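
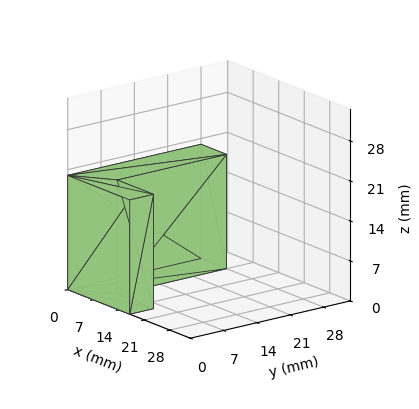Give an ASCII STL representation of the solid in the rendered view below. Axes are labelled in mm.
Reading the render: the shape is an L-shaped prism: outer 17 × 28 mm, arm thicknesses ≈ 5 mm (horizontal) and 7 mm (vertical), extruded 20 mm in z (dimensions read to the nearest mm from the axis ticks). For the STL, each face is triangulated and given an outward normal.

solid part
  facet normal 0.0000 0.0000 -1.0000
    outer loop
      vertex 17.0 5.0 0.0
      vertex 17.0 0.0 0.0
      vertex 0.0 0.0 0.0
    endloop
  endfacet
  facet normal 0.0000 0.0000 -1.0000
    outer loop
      vertex 7.0 5.0 0.0
      vertex 17.0 5.0 0.0
      vertex 0.0 0.0 0.0
    endloop
  endfacet
  facet normal 0.0000 0.0000 -1.0000
    outer loop
      vertex 7.0 28.0 0.0
      vertex 7.0 5.0 0.0
      vertex 0.0 0.0 0.0
    endloop
  endfacet
  facet normal 0.0000 0.0000 -1.0000
    outer loop
      vertex 0.0 28.0 0.0
      vertex 7.0 28.0 0.0
      vertex 0.0 0.0 0.0
    endloop
  endfacet
  facet normal 0.0000 0.0000 1.0000
    outer loop
      vertex 0.0 0.0 20.0
      vertex 17.0 0.0 20.0
      vertex 17.0 5.0 20.0
    endloop
  endfacet
  facet normal 0.0000 0.0000 1.0000
    outer loop
      vertex 0.0 0.0 20.0
      vertex 17.0 5.0 20.0
      vertex 7.0 5.0 20.0
    endloop
  endfacet
  facet normal 0.0000 0.0000 1.0000
    outer loop
      vertex 0.0 0.0 20.0
      vertex 7.0 5.0 20.0
      vertex 7.0 28.0 20.0
    endloop
  endfacet
  facet normal 0.0000 0.0000 1.0000
    outer loop
      vertex 0.0 0.0 20.0
      vertex 7.0 28.0 20.0
      vertex 0.0 28.0 20.0
    endloop
  endfacet
  facet normal 0.0000 -1.0000 0.0000
    outer loop
      vertex 0.0 0.0 0.0
      vertex 17.0 0.0 0.0
      vertex 17.0 0.0 20.0
    endloop
  endfacet
  facet normal 0.0000 -1.0000 0.0000
    outer loop
      vertex 0.0 0.0 0.0
      vertex 17.0 0.0 20.0
      vertex 0.0 0.0 20.0
    endloop
  endfacet
  facet normal 1.0000 0.0000 0.0000
    outer loop
      vertex 17.0 0.0 0.0
      vertex 17.0 5.0 0.0
      vertex 17.0 5.0 20.0
    endloop
  endfacet
  facet normal 1.0000 0.0000 0.0000
    outer loop
      vertex 17.0 0.0 0.0
      vertex 17.0 5.0 20.0
      vertex 17.0 0.0 20.0
    endloop
  endfacet
  facet normal 0.0000 1.0000 0.0000
    outer loop
      vertex 17.0 5.0 0.0
      vertex 7.0 5.0 0.0
      vertex 7.0 5.0 20.0
    endloop
  endfacet
  facet normal 0.0000 1.0000 0.0000
    outer loop
      vertex 17.0 5.0 0.0
      vertex 7.0 5.0 20.0
      vertex 17.0 5.0 20.0
    endloop
  endfacet
  facet normal 1.0000 0.0000 0.0000
    outer loop
      vertex 7.0 5.0 0.0
      vertex 7.0 28.0 0.0
      vertex 7.0 28.0 20.0
    endloop
  endfacet
  facet normal 1.0000 0.0000 0.0000
    outer loop
      vertex 7.0 5.0 0.0
      vertex 7.0 28.0 20.0
      vertex 7.0 5.0 20.0
    endloop
  endfacet
  facet normal 0.0000 1.0000 0.0000
    outer loop
      vertex 7.0 28.0 0.0
      vertex 0.0 28.0 0.0
      vertex 0.0 28.0 20.0
    endloop
  endfacet
  facet normal 0.0000 1.0000 0.0000
    outer loop
      vertex 7.0 28.0 0.0
      vertex 0.0 28.0 20.0
      vertex 7.0 28.0 20.0
    endloop
  endfacet
  facet normal -1.0000 0.0000 0.0000
    outer loop
      vertex 0.0 28.0 0.0
      vertex 0.0 0.0 0.0
      vertex 0.0 0.0 20.0
    endloop
  endfacet
  facet normal -1.0000 0.0000 0.0000
    outer loop
      vertex 0.0 28.0 0.0
      vertex 0.0 0.0 20.0
      vertex 0.0 28.0 20.0
    endloop
  endfacet
endsolid part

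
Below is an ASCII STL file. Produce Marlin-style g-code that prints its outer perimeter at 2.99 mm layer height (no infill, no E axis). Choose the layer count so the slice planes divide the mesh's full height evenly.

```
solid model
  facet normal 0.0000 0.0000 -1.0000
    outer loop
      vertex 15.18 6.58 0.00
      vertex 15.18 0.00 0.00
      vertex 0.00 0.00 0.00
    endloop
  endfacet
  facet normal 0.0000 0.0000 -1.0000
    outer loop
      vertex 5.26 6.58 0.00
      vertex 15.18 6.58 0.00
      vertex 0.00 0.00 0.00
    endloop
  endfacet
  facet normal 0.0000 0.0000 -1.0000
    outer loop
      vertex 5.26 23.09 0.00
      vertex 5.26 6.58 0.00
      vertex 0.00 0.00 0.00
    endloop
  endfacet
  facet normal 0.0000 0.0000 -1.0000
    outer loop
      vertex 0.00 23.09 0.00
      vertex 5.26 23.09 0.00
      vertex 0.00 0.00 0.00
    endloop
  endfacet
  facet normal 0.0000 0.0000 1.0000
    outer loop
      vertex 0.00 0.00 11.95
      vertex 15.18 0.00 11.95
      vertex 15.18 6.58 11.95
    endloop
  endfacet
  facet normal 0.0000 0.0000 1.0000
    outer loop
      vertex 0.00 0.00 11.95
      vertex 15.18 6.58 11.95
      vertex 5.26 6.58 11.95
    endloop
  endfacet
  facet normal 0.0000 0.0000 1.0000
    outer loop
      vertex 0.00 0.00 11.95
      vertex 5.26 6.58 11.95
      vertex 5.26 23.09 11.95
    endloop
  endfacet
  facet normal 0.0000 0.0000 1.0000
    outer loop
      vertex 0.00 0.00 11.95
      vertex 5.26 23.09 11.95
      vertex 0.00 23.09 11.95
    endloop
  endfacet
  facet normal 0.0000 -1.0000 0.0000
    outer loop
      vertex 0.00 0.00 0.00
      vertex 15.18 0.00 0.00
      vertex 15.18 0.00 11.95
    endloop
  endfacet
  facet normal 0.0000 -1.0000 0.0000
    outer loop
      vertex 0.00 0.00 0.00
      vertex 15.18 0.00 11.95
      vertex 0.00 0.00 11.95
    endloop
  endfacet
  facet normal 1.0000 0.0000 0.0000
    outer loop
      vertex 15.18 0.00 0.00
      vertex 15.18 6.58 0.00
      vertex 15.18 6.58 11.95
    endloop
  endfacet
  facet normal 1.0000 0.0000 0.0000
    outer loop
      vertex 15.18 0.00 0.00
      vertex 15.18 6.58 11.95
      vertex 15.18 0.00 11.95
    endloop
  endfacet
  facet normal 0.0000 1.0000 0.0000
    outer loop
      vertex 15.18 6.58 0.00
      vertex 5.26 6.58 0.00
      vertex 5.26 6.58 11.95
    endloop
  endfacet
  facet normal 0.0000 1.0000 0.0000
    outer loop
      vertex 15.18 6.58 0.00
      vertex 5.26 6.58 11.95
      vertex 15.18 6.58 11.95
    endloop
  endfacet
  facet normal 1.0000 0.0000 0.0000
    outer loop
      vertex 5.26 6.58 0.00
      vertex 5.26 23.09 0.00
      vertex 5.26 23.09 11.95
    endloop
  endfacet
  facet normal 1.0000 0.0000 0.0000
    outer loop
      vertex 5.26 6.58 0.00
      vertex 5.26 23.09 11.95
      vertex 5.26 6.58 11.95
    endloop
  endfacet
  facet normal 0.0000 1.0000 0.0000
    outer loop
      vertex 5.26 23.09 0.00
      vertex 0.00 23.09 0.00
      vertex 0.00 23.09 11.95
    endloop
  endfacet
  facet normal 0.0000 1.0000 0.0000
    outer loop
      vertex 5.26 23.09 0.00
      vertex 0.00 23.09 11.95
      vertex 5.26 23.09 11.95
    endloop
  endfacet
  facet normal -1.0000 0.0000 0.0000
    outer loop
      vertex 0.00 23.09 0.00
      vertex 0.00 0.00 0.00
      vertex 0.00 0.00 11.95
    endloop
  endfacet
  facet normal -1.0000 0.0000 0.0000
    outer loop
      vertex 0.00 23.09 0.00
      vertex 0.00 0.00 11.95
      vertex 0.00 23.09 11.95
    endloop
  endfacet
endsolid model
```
; perimeter-only toolpath
G21 ; units = mm
G90 ; absolute positioning
G28 ; home
; layer 1
G0 Z2.99
G0 X0.00 Y0.00
G1 X15.18 Y0.00
G1 X15.18 Y6.58
G1 X5.26 Y6.58
G1 X5.26 Y23.09
G1 X0.00 Y23.09
G1 X0.00 Y0.00
; layer 2
G0 Z5.97
G0 X0.00 Y0.00
G1 X15.18 Y0.00
G1 X15.18 Y6.58
G1 X5.26 Y6.58
G1 X5.26 Y23.09
G1 X0.00 Y23.09
G1 X0.00 Y0.00
; layer 3
G0 Z8.96
G0 X0.00 Y0.00
G1 X15.18 Y0.00
G1 X15.18 Y6.58
G1 X5.26 Y6.58
G1 X5.26 Y23.09
G1 X0.00 Y23.09
G1 X0.00 Y0.00
; layer 4
G0 Z11.95
G0 X0.00 Y0.00
G1 X15.18 Y0.00
G1 X15.18 Y6.58
G1 X5.26 Y6.58
G1 X5.26 Y23.09
G1 X0.00 Y23.09
G1 X0.00 Y0.00
M2 ; end

The solid is an L-shaped prism: outer 15.2 × 23.1 mm, arm thicknesses ≈ 6.58 mm (horizontal) and 5.26 mm (vertical), extruded 11.9 mm in z. Slicing at Δz = 2.99 mm — 4 equal slices spanning the solid's height, so layer i sits at z = i·h/4 — gives 4 non-empty perimeters. Each is a 6-segment closed polygon; G0 lifts to the layer z and rapids to the start vertex, then G1 traces the edges.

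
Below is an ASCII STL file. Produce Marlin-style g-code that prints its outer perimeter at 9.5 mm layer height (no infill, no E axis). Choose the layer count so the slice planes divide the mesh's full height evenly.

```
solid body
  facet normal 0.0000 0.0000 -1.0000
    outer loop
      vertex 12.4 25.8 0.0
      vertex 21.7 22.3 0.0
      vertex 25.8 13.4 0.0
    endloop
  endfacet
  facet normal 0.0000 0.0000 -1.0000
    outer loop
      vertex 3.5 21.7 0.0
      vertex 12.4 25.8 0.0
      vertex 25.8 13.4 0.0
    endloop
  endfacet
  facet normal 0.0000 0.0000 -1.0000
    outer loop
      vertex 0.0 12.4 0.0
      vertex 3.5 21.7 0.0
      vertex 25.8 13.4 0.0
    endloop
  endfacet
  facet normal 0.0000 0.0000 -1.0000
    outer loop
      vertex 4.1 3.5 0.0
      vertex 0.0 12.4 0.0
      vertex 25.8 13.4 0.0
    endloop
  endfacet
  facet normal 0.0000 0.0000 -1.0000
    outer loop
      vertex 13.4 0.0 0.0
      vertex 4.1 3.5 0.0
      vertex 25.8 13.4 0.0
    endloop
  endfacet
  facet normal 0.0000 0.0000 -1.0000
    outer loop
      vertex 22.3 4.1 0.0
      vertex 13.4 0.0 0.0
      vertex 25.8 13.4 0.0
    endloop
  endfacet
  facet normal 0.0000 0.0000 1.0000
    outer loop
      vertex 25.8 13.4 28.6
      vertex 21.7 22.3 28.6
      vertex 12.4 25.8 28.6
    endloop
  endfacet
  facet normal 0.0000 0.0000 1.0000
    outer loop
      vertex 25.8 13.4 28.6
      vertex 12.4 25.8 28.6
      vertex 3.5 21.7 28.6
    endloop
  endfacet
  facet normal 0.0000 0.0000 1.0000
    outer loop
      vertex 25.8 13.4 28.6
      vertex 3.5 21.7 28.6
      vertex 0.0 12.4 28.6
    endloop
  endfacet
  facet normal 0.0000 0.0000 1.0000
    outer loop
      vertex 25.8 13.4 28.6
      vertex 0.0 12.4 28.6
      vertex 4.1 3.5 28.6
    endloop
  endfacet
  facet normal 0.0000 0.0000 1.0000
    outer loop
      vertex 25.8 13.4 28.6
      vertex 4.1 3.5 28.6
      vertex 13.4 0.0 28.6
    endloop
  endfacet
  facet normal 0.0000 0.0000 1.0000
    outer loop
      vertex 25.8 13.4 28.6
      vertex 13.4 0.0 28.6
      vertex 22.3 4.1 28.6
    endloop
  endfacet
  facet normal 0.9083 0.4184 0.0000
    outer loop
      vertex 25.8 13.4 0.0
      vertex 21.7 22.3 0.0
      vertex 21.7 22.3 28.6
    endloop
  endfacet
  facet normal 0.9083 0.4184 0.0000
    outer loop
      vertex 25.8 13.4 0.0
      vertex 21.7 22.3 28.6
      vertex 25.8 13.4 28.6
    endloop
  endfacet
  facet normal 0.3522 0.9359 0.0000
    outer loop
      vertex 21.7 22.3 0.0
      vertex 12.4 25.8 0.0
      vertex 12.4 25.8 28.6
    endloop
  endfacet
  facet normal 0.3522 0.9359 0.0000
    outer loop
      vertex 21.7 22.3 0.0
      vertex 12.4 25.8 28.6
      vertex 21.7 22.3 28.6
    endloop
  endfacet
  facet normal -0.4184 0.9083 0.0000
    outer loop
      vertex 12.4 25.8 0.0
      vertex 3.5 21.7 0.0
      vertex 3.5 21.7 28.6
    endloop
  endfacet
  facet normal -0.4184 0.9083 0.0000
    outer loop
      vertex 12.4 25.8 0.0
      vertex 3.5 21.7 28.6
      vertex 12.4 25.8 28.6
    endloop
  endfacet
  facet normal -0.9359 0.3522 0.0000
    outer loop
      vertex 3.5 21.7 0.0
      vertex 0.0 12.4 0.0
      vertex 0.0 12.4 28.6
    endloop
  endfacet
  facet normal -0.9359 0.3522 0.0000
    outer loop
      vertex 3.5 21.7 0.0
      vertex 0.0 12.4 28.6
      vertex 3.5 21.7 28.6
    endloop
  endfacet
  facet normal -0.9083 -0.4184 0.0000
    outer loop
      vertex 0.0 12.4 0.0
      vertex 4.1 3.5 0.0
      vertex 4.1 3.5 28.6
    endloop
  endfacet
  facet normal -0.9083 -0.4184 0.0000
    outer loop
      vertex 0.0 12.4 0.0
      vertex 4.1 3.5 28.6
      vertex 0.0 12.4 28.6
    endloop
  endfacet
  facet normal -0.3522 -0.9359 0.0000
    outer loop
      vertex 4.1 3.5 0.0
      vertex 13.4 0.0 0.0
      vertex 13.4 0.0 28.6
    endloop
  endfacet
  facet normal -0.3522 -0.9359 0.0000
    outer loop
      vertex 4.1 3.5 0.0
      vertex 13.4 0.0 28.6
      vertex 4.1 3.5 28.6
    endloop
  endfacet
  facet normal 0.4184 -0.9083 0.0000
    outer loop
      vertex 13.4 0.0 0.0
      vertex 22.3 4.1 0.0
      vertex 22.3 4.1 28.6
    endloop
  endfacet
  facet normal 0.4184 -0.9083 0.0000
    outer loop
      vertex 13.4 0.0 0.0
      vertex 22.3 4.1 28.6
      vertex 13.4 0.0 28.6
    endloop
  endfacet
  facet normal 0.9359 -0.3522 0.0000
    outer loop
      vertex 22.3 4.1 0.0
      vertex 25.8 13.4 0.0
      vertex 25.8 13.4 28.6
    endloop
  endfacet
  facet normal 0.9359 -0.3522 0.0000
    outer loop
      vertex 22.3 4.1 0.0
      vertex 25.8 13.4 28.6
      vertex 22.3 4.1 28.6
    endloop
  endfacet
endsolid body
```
; perimeter-only toolpath
G21 ; units = mm
G90 ; absolute positioning
G28 ; home
; layer 1
G0 Z9.5
G0 X25.8 Y13.4
G1 X21.7 Y22.3
G1 X12.4 Y25.8
G1 X3.5 Y21.7
G1 X0.0 Y12.4
G1 X4.1 Y3.5
G1 X13.4 Y0.0
G1 X22.3 Y4.1
G1 X25.8 Y13.4
; layer 2
G0 Z19.1
G0 X25.8 Y13.4
G1 X21.7 Y22.3
G1 X12.4 Y25.8
G1 X3.5 Y21.7
G1 X0.0 Y12.4
G1 X4.1 Y3.5
G1 X13.4 Y0.0
G1 X22.3 Y4.1
G1 X25.8 Y13.4
; layer 3
G0 Z28.6
G0 X25.8 Y13.4
G1 X21.7 Y22.3
G1 X12.4 Y25.8
G1 X3.5 Y21.7
G1 X0.0 Y12.4
G1 X4.1 Y3.5
G1 X13.4 Y0.0
G1 X22.3 Y4.1
G1 X25.8 Y13.4
M2 ; end

The solid is a regular 8-sided prism (a cylinder approximated with 8 flat sides), circumscribed radius ≈ 12.9 mm, height ≈ 28.6 mm. Slicing at Δz = 9.5 mm — 3 equal slices spanning the solid's height, so layer i sits at z = i·h/3 — gives 3 non-empty perimeters. Each is a 8-segment closed polygon; G0 lifts to the layer z and rapids to the start vertex, then G1 traces the edges.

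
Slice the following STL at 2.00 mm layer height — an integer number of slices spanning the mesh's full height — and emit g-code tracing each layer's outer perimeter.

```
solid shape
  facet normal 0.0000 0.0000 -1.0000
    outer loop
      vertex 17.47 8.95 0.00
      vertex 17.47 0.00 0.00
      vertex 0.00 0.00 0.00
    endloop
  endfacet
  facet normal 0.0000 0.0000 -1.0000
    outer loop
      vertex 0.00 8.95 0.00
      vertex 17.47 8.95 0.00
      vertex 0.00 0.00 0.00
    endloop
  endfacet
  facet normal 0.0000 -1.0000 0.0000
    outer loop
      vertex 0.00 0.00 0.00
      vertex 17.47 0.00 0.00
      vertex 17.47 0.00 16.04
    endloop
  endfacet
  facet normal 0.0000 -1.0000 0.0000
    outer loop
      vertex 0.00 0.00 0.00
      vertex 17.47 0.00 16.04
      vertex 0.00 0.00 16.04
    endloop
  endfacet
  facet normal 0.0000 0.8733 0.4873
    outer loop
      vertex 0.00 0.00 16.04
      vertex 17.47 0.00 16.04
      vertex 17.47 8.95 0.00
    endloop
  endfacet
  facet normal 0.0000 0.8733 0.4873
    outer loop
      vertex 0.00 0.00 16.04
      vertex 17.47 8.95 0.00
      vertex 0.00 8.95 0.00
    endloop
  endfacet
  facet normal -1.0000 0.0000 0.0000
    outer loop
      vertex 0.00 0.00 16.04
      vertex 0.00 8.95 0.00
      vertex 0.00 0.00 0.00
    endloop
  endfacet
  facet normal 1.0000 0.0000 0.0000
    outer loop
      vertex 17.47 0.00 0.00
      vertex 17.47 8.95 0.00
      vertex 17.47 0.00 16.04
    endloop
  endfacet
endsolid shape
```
; perimeter-only toolpath
G21 ; units = mm
G90 ; absolute positioning
G28 ; home
; layer 1
G0 Z2.00
G0 X0.00 Y0.00
G1 X17.47 Y0.00
G1 X17.47 Y7.83
G1 X0.00 Y7.83
G1 X0.00 Y0.00
; layer 2
G0 Z4.01
G0 X0.00 Y0.00
G1 X17.47 Y0.00
G1 X17.47 Y6.71
G1 X0.00 Y6.71
G1 X0.00 Y0.00
; layer 3
G0 Z6.01
G0 X0.00 Y0.00
G1 X17.47 Y0.00
G1 X17.47 Y5.59
G1 X0.00 Y5.59
G1 X0.00 Y0.00
; layer 4
G0 Z8.02
G0 X0.00 Y0.00
G1 X17.47 Y0.00
G1 X17.47 Y4.47
G1 X0.00 Y4.47
G1 X0.00 Y0.00
; layer 5
G0 Z10.02
G0 X0.00 Y0.00
G1 X17.47 Y0.00
G1 X17.47 Y3.36
G1 X0.00 Y3.36
G1 X0.00 Y0.00
; layer 6
G0 Z12.03
G0 X0.00 Y0.00
G1 X17.47 Y0.00
G1 X17.47 Y2.24
G1 X0.00 Y2.24
G1 X0.00 Y0.00
; layer 7
G0 Z14.04
G0 X0.00 Y0.00
G1 X17.47 Y0.00
G1 X17.47 Y1.12
G1 X0.00 Y1.12
G1 X0.00 Y0.00
M2 ; end

The solid is a wedge (ramp): 17.5 × 8.95 mm base, rising to 16 mm along the y=0 edge and sloping linearly to z=0 at y=8.95. Slicing at Δz = 2.00 mm — 8 equal slices spanning the solid's height, so layer i sits at z = i·h/8 — gives 7 non-empty perimeters. Each is a 4-segment closed polygon; G0 lifts to the layer z and rapids to the start vertex, then G1 traces the edges. The cross-section shrinks linearly with z (the slice at the apex is degenerate and omitted).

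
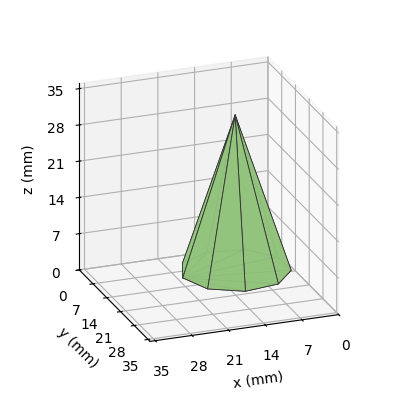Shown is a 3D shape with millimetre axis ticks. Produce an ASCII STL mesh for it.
Reading the render: the shape is a regular 9-sided pyramid, base circumscribed radius ≈ 10 mm, apex at z ≈ 30 mm (dimensions read to the nearest mm from the axis ticks). For the STL, each face is triangulated and given an outward normal.

solid part
  facet normal 0.0000 0.0000 -1.0000
    outer loop
      vertex 11.736 19.848 0.000
      vertex 17.660 16.428 0.000
      vertex 20.000 10.000 0.000
    endloop
  endfacet
  facet normal 0.0000 0.0000 -1.0000
    outer loop
      vertex 5.000 18.660 0.000
      vertex 11.736 19.848 0.000
      vertex 20.000 10.000 0.000
    endloop
  endfacet
  facet normal 0.0000 0.0000 -1.0000
    outer loop
      vertex 0.603 13.420 0.000
      vertex 5.000 18.660 0.000
      vertex 20.000 10.000 0.000
    endloop
  endfacet
  facet normal 0.0000 0.0000 -1.0000
    outer loop
      vertex 0.603 6.580 0.000
      vertex 0.603 13.420 0.000
      vertex 20.000 10.000 0.000
    endloop
  endfacet
  facet normal 0.0000 0.0000 -1.0000
    outer loop
      vertex 5.000 1.340 0.000
      vertex 0.603 6.580 0.000
      vertex 20.000 10.000 0.000
    endloop
  endfacet
  facet normal 0.0000 0.0000 -1.0000
    outer loop
      vertex 11.736 0.152 0.000
      vertex 5.000 1.340 0.000
      vertex 20.000 10.000 0.000
    endloop
  endfacet
  facet normal 0.0000 0.0000 -1.0000
    outer loop
      vertex 17.660 3.572 0.000
      vertex 11.736 0.152 0.000
      vertex 20.000 10.000 0.000
    endloop
  endfacet
  facet normal 0.8967 0.3264 0.2989
    outer loop
      vertex 20.000 10.000 0.000
      vertex 17.660 16.428 0.000
      vertex 10.000 10.000 30.000
    endloop
  endfacet
  facet normal 0.4771 0.8264 0.2989
    outer loop
      vertex 17.660 16.428 0.000
      vertex 11.736 19.848 0.000
      vertex 10.000 10.000 30.000
    endloop
  endfacet
  facet normal -0.1657 0.9398 0.2989
    outer loop
      vertex 11.736 19.848 0.000
      vertex 5.000 18.660 0.000
      vertex 10.000 10.000 30.000
    endloop
  endfacet
  facet normal -0.7310 0.6134 0.2989
    outer loop
      vertex 5.000 18.660 0.000
      vertex 0.603 13.420 0.000
      vertex 10.000 10.000 30.000
    endloop
  endfacet
  facet normal -0.9543 0.0000 0.2989
    outer loop
      vertex 0.603 13.420 0.000
      vertex 0.603 6.580 0.000
      vertex 10.000 10.000 30.000
    endloop
  endfacet
  facet normal -0.7310 -0.6134 0.2989
    outer loop
      vertex 0.603 6.580 0.000
      vertex 5.000 1.340 0.000
      vertex 10.000 10.000 30.000
    endloop
  endfacet
  facet normal -0.1657 -0.9398 0.2989
    outer loop
      vertex 5.000 1.340 0.000
      vertex 11.736 0.152 0.000
      vertex 10.000 10.000 30.000
    endloop
  endfacet
  facet normal 0.4771 -0.8264 0.2989
    outer loop
      vertex 11.736 0.152 0.000
      vertex 17.660 3.572 0.000
      vertex 10.000 10.000 30.000
    endloop
  endfacet
  facet normal 0.8967 -0.3264 0.2989
    outer loop
      vertex 17.660 3.572 0.000
      vertex 20.000 10.000 0.000
      vertex 10.000 10.000 30.000
    endloop
  endfacet
endsolid part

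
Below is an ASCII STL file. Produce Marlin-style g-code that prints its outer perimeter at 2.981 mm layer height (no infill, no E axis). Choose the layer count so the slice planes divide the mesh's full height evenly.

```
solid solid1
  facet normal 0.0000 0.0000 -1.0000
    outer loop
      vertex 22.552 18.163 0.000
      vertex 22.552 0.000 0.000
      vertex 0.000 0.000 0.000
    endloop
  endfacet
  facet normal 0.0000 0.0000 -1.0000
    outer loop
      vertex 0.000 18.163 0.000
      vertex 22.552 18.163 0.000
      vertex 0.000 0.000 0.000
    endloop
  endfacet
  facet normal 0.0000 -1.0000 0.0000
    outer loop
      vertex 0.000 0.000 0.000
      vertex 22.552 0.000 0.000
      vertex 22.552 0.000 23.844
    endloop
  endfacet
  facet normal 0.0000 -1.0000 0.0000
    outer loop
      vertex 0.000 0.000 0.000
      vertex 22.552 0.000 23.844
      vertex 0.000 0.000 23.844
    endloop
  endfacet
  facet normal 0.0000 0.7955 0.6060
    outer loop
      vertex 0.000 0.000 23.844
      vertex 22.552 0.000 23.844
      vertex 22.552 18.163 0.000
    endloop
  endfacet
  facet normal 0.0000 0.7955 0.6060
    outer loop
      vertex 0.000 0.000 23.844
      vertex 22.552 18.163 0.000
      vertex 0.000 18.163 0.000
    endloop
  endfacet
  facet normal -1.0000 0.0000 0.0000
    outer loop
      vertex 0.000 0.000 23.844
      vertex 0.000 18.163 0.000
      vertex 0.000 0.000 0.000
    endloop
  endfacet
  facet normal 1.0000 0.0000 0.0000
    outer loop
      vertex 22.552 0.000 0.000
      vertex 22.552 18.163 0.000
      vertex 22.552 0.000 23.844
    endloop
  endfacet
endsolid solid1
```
; perimeter-only toolpath
G21 ; units = mm
G90 ; absolute positioning
G28 ; home
; layer 1
G0 Z2.981
G0 X0.000 Y0.000
G1 X22.552 Y0.000
G1 X22.552 Y15.893
G1 X0.000 Y15.893
G1 X0.000 Y0.000
; layer 2
G0 Z5.961
G0 X0.000 Y0.000
G1 X22.552 Y0.000
G1 X22.552 Y13.622
G1 X0.000 Y13.622
G1 X0.000 Y0.000
; layer 3
G0 Z8.942
G0 X0.000 Y0.000
G1 X22.552 Y0.000
G1 X22.552 Y11.352
G1 X0.000 Y11.352
G1 X0.000 Y0.000
; layer 4
G0 Z11.922
G0 X0.000 Y0.000
G1 X22.552 Y0.000
G1 X22.552 Y9.082
G1 X0.000 Y9.082
G1 X0.000 Y0.000
; layer 5
G0 Z14.902
G0 X0.000 Y0.000
G1 X22.552 Y0.000
G1 X22.552 Y6.811
G1 X0.000 Y6.811
G1 X0.000 Y0.000
; layer 6
G0 Z17.883
G0 X0.000 Y0.000
G1 X22.552 Y0.000
G1 X22.552 Y4.541
G1 X0.000 Y4.541
G1 X0.000 Y0.000
; layer 7
G0 Z20.864
G0 X0.000 Y0.000
G1 X22.552 Y0.000
G1 X22.552 Y2.270
G1 X0.000 Y2.270
G1 X0.000 Y0.000
M2 ; end

The solid is a wedge (ramp): 22.6 × 18.2 mm base, rising to 23.8 mm along the y=0 edge and sloping linearly to z=0 at y=18.2. Slicing at Δz = 2.981 mm — 8 equal slices spanning the solid's height, so layer i sits at z = i·h/8 — gives 7 non-empty perimeters. Each is a 4-segment closed polygon; G0 lifts to the layer z and rapids to the start vertex, then G1 traces the edges. The cross-section shrinks linearly with z (the slice at the apex is degenerate and omitted).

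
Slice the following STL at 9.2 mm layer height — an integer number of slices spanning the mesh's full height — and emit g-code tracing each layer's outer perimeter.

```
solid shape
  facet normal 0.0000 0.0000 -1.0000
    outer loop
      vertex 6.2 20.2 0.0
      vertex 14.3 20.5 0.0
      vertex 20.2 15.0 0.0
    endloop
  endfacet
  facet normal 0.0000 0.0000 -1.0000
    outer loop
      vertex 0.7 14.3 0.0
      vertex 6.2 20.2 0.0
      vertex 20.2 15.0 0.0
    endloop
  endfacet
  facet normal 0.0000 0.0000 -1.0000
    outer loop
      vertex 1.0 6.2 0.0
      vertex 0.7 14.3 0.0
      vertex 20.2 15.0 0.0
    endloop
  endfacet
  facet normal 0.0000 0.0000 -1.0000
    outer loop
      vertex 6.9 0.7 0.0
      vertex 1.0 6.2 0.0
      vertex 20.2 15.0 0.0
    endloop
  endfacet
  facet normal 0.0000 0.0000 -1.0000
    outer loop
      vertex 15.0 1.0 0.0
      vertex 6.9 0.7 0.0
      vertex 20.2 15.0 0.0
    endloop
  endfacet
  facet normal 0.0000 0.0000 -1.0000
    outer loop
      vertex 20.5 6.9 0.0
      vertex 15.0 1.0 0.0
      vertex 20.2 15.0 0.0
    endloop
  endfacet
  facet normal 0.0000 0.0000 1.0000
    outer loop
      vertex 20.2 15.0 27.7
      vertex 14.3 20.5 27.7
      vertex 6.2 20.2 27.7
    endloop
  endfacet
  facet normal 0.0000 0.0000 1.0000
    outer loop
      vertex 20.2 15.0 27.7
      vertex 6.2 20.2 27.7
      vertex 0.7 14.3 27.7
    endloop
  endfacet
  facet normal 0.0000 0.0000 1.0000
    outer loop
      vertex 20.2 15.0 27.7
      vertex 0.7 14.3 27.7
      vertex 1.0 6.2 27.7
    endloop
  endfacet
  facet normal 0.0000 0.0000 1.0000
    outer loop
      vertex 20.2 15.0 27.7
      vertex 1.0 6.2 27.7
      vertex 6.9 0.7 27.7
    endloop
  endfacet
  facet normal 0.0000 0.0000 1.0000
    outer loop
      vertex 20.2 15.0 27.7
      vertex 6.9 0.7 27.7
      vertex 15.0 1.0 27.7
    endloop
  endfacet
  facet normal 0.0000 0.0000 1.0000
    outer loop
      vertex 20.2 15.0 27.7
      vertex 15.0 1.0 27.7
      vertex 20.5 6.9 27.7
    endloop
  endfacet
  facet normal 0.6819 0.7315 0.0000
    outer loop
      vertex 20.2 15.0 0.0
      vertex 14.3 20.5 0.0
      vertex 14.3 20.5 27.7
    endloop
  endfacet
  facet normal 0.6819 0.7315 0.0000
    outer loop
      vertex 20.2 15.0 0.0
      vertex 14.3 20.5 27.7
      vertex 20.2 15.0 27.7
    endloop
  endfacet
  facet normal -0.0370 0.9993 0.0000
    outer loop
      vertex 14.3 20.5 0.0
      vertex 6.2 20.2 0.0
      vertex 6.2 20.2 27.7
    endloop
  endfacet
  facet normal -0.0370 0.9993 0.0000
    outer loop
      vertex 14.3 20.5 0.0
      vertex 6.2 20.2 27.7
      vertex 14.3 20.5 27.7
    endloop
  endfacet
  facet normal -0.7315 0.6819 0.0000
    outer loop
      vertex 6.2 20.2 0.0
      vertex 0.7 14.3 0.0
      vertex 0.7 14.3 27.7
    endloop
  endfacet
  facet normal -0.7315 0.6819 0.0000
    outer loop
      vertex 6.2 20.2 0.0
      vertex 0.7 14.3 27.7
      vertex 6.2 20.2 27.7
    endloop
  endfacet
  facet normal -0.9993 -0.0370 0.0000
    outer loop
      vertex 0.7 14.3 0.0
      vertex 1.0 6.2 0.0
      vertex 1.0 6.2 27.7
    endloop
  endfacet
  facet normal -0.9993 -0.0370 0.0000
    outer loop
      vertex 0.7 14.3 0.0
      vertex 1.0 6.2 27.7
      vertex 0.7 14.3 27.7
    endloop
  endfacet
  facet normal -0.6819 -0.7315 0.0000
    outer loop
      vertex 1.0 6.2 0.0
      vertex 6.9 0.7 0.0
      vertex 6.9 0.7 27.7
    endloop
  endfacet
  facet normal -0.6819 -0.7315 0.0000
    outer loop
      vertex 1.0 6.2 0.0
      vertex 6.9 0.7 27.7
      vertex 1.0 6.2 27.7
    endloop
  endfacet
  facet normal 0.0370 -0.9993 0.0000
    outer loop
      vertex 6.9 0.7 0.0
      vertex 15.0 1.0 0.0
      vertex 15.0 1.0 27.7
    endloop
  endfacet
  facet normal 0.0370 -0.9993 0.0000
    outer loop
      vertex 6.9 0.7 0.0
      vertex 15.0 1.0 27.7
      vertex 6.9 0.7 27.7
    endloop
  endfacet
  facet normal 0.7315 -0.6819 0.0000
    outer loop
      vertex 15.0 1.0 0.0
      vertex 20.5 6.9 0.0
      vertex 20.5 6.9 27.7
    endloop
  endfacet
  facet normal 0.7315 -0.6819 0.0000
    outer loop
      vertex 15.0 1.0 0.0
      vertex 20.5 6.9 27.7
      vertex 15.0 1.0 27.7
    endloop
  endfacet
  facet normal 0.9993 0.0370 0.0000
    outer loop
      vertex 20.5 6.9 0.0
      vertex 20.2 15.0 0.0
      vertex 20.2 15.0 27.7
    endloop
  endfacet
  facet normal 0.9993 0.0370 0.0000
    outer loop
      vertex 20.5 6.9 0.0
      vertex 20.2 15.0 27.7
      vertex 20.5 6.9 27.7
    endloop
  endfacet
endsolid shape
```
; perimeter-only toolpath
G21 ; units = mm
G90 ; absolute positioning
G28 ; home
; layer 1
G0 Z9.2
G0 X20.2 Y15.0
G1 X14.3 Y20.5
G1 X6.2 Y20.2
G1 X0.7 Y14.3
G1 X1.0 Y6.2
G1 X6.9 Y0.7
G1 X15.0 Y1.0
G1 X20.5 Y6.9
G1 X20.2 Y15.0
; layer 2
G0 Z18.5
G0 X20.2 Y15.0
G1 X14.3 Y20.5
G1 X6.2 Y20.2
G1 X0.7 Y14.3
G1 X1.0 Y6.2
G1 X6.9 Y0.7
G1 X15.0 Y1.0
G1 X20.5 Y6.9
G1 X20.2 Y15.0
; layer 3
G0 Z27.7
G0 X20.2 Y15.0
G1 X14.3 Y20.5
G1 X6.2 Y20.2
G1 X0.7 Y14.3
G1 X1.0 Y6.2
G1 X6.9 Y0.7
G1 X15.0 Y1.0
G1 X20.5 Y6.9
G1 X20.2 Y15.0
M2 ; end

The solid is a regular 8-sided prism (a cylinder approximated with 8 flat sides), circumscribed radius ≈ 10.6 mm, height ≈ 27.7 mm. Slicing at Δz = 9.2 mm — 3 equal slices spanning the solid's height, so layer i sits at z = i·h/3 — gives 3 non-empty perimeters. Each is a 8-segment closed polygon; G0 lifts to the layer z and rapids to the start vertex, then G1 traces the edges.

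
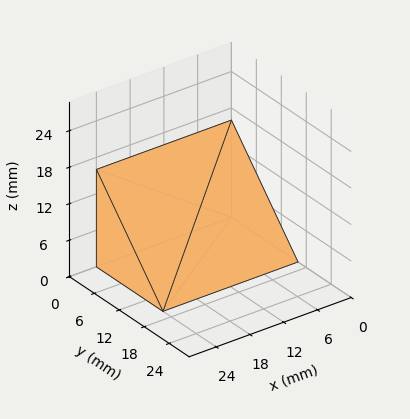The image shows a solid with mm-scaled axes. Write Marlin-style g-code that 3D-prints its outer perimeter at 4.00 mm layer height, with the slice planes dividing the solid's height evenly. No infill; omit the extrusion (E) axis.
Reading the render: the shape is a wedge (ramp): 24 × 16 mm base, rising to 16 mm along the y=0 edge and sloping linearly to z=0 at y=16 (dimensions read to the nearest mm from the axis ticks). For the g-code, the solid's height is divided into equal slices at the stated Δz and each level perimeter traced with G1 moves after a G0 lift.

; perimeter-only toolpath
G21 ; units = mm
G90 ; absolute positioning
G28 ; home
; layer 1
G0 Z4.00
G0 X0.00 Y0.00
G1 X24.00 Y0.00
G1 X24.00 Y12.00
G1 X0.00 Y12.00
G1 X0.00 Y0.00
; layer 2
G0 Z8.00
G0 X0.00 Y0.00
G1 X24.00 Y0.00
G1 X24.00 Y8.00
G1 X0.00 Y8.00
G1 X0.00 Y0.00
; layer 3
G0 Z12.00
G0 X0.00 Y0.00
G1 X24.00 Y0.00
G1 X24.00 Y4.00
G1 X0.00 Y4.00
G1 X0.00 Y0.00
M2 ; end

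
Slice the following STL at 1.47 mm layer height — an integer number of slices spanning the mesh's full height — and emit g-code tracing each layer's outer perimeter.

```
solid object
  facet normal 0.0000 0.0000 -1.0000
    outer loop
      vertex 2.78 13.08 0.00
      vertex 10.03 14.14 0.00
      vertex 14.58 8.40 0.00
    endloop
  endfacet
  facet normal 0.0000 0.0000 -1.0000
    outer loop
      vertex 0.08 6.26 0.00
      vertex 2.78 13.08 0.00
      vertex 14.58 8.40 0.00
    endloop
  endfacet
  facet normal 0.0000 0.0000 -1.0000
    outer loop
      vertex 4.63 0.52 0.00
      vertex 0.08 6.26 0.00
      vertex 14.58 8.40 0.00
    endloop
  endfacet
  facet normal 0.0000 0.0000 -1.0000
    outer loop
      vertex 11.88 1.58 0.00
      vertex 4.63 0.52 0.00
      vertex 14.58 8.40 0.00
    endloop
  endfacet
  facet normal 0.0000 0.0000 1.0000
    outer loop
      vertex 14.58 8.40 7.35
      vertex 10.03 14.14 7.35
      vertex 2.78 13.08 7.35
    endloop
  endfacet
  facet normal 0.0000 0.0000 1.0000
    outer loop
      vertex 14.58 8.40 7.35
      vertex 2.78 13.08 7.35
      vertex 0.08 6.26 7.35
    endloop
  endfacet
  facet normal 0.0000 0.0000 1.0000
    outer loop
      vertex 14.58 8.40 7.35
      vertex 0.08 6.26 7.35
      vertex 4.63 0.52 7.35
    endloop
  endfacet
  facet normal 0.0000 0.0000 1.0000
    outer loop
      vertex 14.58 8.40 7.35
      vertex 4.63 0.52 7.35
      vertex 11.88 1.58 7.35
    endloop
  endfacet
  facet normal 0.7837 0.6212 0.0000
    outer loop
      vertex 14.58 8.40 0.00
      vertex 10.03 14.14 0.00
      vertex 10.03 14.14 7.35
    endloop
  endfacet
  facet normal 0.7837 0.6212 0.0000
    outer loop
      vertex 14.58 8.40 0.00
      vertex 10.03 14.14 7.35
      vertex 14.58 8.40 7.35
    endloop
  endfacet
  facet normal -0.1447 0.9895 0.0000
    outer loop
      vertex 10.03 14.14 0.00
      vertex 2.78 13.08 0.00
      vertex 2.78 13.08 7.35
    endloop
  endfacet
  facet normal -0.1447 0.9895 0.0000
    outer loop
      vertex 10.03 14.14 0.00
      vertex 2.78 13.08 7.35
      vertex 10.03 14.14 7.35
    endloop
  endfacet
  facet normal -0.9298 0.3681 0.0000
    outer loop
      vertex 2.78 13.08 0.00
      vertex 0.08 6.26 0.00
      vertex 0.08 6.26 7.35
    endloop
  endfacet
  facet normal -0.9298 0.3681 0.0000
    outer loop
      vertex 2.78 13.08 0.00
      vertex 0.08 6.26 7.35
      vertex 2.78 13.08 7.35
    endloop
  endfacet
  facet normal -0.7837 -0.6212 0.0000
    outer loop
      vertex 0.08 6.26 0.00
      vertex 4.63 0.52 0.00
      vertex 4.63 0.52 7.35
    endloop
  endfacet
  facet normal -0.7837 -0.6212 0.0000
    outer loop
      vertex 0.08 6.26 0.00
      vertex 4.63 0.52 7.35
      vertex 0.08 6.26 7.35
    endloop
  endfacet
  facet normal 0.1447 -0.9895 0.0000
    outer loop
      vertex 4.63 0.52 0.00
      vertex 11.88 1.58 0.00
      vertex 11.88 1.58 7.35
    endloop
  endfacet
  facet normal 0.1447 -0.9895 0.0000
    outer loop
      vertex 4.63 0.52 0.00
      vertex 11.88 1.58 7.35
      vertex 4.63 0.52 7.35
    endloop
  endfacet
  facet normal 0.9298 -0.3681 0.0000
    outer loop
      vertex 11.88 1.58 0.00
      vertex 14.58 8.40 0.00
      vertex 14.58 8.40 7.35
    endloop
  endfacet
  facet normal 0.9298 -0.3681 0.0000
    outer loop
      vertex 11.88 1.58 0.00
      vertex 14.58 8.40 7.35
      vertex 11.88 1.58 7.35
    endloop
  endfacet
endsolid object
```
; perimeter-only toolpath
G21 ; units = mm
G90 ; absolute positioning
G28 ; home
; layer 1
G0 Z1.47
G0 X14.58 Y8.40
G1 X10.03 Y14.14
G1 X2.78 Y13.08
G1 X0.08 Y6.26
G1 X4.63 Y0.52
G1 X11.88 Y1.58
G1 X14.58 Y8.40
; layer 2
G0 Z2.94
G0 X14.58 Y8.40
G1 X10.03 Y14.14
G1 X2.78 Y13.08
G1 X0.08 Y6.26
G1 X4.63 Y0.52
G1 X11.88 Y1.58
G1 X14.58 Y8.40
; layer 3
G0 Z4.41
G0 X14.58 Y8.40
G1 X10.03 Y14.14
G1 X2.78 Y13.08
G1 X0.08 Y6.26
G1 X4.63 Y0.52
G1 X11.88 Y1.58
G1 X14.58 Y8.40
; layer 4
G0 Z5.88
G0 X14.58 Y8.40
G1 X10.03 Y14.14
G1 X2.78 Y13.08
G1 X0.08 Y6.26
G1 X4.63 Y0.52
G1 X11.88 Y1.58
G1 X14.58 Y8.40
; layer 5
G0 Z7.35
G0 X14.58 Y8.40
G1 X10.03 Y14.14
G1 X2.78 Y13.08
G1 X0.08 Y6.26
G1 X4.63 Y0.52
G1 X11.88 Y1.58
G1 X14.58 Y8.40
M2 ; end

The solid is a regular 6-sided prism (a cylinder approximated with 6 flat sides), circumscribed radius ≈ 7.33 mm, height ≈ 7.35 mm. Slicing at Δz = 1.47 mm — 5 equal slices spanning the solid's height, so layer i sits at z = i·h/5 — gives 5 non-empty perimeters. Each is a 6-segment closed polygon; G0 lifts to the layer z and rapids to the start vertex, then G1 traces the edges.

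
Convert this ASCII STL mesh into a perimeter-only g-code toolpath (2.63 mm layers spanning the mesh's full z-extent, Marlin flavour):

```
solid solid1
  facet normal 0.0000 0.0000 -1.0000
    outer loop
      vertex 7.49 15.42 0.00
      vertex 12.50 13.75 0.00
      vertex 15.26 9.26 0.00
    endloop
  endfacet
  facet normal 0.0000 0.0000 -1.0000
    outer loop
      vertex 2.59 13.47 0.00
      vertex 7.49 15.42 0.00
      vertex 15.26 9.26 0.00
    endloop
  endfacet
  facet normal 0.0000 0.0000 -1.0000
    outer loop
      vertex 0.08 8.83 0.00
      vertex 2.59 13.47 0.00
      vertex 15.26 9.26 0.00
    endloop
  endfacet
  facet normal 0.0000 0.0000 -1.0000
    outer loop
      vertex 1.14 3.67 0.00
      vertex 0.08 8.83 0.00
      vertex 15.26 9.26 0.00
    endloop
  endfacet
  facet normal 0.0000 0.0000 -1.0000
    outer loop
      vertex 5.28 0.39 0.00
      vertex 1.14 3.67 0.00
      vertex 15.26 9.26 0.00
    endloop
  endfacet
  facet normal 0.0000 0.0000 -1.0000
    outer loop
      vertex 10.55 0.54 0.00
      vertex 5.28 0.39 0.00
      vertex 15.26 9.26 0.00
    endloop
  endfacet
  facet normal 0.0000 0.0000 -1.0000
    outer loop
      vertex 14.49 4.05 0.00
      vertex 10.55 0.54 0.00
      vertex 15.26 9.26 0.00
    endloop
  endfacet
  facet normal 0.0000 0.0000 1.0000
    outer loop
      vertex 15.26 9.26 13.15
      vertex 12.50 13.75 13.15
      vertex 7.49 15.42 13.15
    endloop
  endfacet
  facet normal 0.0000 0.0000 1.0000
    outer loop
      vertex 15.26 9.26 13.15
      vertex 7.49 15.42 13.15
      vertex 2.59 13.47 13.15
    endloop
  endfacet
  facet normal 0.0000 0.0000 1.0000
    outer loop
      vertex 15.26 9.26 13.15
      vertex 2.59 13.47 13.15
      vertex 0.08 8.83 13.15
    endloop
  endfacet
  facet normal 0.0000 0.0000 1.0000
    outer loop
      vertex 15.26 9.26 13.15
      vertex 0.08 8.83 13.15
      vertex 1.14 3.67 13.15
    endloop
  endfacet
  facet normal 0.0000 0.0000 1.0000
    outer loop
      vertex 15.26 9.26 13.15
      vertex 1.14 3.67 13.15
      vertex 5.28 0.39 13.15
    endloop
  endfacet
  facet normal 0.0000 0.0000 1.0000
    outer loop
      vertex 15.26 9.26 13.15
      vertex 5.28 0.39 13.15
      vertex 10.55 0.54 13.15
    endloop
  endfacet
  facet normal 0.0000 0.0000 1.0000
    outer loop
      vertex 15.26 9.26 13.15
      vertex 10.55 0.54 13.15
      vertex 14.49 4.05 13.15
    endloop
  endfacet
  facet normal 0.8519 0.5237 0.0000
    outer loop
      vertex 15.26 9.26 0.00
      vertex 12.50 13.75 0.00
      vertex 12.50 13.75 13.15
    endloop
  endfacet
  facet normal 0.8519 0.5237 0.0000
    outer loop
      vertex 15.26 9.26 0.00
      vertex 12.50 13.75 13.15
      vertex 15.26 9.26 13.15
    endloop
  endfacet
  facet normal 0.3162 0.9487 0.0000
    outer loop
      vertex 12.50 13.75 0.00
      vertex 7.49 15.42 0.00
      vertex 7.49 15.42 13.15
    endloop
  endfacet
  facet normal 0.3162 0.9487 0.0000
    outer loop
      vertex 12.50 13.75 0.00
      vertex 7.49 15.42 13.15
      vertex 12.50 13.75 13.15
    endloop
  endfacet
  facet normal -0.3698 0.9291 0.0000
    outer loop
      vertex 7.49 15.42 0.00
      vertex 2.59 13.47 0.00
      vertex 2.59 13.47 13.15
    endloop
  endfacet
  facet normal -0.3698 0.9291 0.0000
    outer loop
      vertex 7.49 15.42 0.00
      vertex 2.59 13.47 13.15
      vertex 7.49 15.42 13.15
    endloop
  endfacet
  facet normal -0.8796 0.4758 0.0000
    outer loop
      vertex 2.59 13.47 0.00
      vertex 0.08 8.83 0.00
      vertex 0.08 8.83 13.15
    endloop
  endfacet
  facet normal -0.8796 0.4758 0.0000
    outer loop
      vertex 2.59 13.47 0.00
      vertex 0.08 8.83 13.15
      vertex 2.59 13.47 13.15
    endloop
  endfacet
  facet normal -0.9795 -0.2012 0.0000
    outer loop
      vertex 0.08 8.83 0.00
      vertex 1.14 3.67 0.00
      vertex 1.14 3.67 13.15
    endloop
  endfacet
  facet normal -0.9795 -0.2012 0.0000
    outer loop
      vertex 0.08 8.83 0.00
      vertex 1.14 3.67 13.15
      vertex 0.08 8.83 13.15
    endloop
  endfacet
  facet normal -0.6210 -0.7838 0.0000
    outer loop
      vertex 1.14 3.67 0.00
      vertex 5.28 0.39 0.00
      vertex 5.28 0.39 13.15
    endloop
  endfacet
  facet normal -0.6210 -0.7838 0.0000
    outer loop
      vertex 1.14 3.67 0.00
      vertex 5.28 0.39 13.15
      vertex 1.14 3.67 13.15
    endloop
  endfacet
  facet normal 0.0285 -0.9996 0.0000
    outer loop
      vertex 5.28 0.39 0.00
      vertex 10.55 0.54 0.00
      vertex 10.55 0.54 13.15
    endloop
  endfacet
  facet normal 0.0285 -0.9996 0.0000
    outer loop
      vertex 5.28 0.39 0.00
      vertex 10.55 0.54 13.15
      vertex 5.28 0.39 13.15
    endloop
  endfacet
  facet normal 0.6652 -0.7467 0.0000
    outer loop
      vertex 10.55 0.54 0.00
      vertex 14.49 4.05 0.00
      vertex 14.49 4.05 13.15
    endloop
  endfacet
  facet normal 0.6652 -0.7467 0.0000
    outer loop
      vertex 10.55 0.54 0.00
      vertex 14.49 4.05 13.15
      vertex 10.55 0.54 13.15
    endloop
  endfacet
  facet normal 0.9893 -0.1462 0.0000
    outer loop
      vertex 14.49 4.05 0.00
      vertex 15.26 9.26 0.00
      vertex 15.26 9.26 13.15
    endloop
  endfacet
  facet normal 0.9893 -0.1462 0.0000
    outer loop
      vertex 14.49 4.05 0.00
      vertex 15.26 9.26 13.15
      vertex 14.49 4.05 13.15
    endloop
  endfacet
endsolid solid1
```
; perimeter-only toolpath
G21 ; units = mm
G90 ; absolute positioning
G28 ; home
; layer 1
G0 Z2.63
G0 X15.26 Y9.26
G1 X12.50 Y13.75
G1 X7.49 Y15.42
G1 X2.59 Y13.47
G1 X0.08 Y8.83
G1 X1.14 Y3.67
G1 X5.28 Y0.39
G1 X10.55 Y0.54
G1 X14.49 Y4.05
G1 X15.26 Y9.26
; layer 2
G0 Z5.26
G0 X15.26 Y9.26
G1 X12.50 Y13.75
G1 X7.49 Y15.42
G1 X2.59 Y13.47
G1 X0.08 Y8.83
G1 X1.14 Y3.67
G1 X5.28 Y0.39
G1 X10.55 Y0.54
G1 X14.49 Y4.05
G1 X15.26 Y9.26
; layer 3
G0 Z7.89
G0 X15.26 Y9.26
G1 X12.50 Y13.75
G1 X7.49 Y15.42
G1 X2.59 Y13.47
G1 X0.08 Y8.83
G1 X1.14 Y3.67
G1 X5.28 Y0.39
G1 X10.55 Y0.54
G1 X14.49 Y4.05
G1 X15.26 Y9.26
; layer 4
G0 Z10.52
G0 X15.26 Y9.26
G1 X12.50 Y13.75
G1 X7.49 Y15.42
G1 X2.59 Y13.47
G1 X0.08 Y8.83
G1 X1.14 Y3.67
G1 X5.28 Y0.39
G1 X10.55 Y0.54
G1 X14.49 Y4.05
G1 X15.26 Y9.26
; layer 5
G0 Z13.15
G0 X15.26 Y9.26
G1 X12.50 Y13.75
G1 X7.49 Y15.42
G1 X2.59 Y13.47
G1 X0.08 Y8.83
G1 X1.14 Y3.67
G1 X5.28 Y0.39
G1 X10.55 Y0.54
G1 X14.49 Y4.05
G1 X15.26 Y9.26
M2 ; end

The solid is a regular 9-sided prism (a cylinder approximated with 9 flat sides), circumscribed radius ≈ 7.71 mm, height ≈ 13.2 mm. Slicing at Δz = 2.63 mm — 5 equal slices spanning the solid's height, so layer i sits at z = i·h/5 — gives 5 non-empty perimeters. Each is a 9-segment closed polygon; G0 lifts to the layer z and rapids to the start vertex, then G1 traces the edges.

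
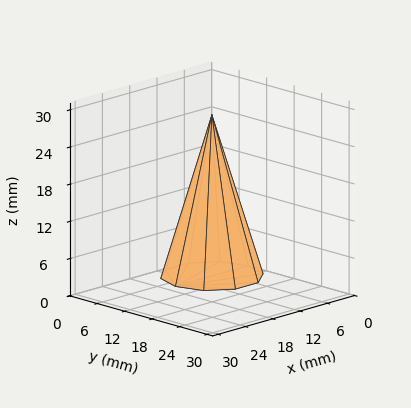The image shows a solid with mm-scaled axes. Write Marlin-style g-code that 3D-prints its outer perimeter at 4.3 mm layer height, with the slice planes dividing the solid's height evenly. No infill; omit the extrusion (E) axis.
Reading the render: the shape is a regular 10-sided pyramid, base circumscribed radius ≈ 8 mm, apex at z ≈ 26 mm (dimensions read to the nearest mm from the axis ticks). For the g-code, the solid's height is divided into equal slices at the stated Δz and each level perimeter traced with G1 moves after a G0 lift.

; perimeter-only toolpath
G21 ; units = mm
G90 ; absolute positioning
G28 ; home
; layer 1
G0 Z4.3
G0 X14.7 Y8.0
G1 X13.4 Y11.9
G1 X10.1 Y14.3
G1 X5.9 Y14.3
G1 X2.6 Y11.9
G1 X1.3 Y8.0
G1 X2.6 Y4.1
G1 X5.9 Y1.7
G1 X10.1 Y1.7
G1 X13.4 Y4.1
G1 X14.7 Y8.0
; layer 2
G0 Z8.7
G0 X13.3 Y8.0
G1 X12.3 Y11.1
G1 X9.7 Y13.1
G1 X6.3 Y13.1
G1 X3.7 Y11.1
G1 X2.7 Y8.0
G1 X3.7 Y4.9
G1 X6.3 Y2.9
G1 X9.7 Y2.9
G1 X12.3 Y4.9
G1 X13.3 Y8.0
; layer 3
G0 Z13.0
G0 X12.0 Y8.0
G1 X11.2 Y10.3
G1 X9.2 Y11.8
G1 X6.8 Y11.8
G1 X4.8 Y10.3
G1 X4.0 Y8.0
G1 X4.8 Y5.7
G1 X6.8 Y4.2
G1 X9.2 Y4.2
G1 X11.2 Y5.7
G1 X12.0 Y8.0
; layer 4
G0 Z17.3
G0 X10.7 Y8.0
G1 X10.2 Y9.6
G1 X8.8 Y10.5
G1 X7.2 Y10.5
G1 X5.8 Y9.6
G1 X5.3 Y8.0
G1 X5.8 Y6.4
G1 X7.2 Y5.5
G1 X8.8 Y5.5
G1 X10.2 Y6.4
G1 X10.7 Y8.0
; layer 5
G0 Z21.7
G0 X9.3 Y8.0
G1 X9.1 Y8.8
G1 X8.4 Y9.3
G1 X7.6 Y9.3
G1 X6.9 Y8.8
G1 X6.7 Y8.0
G1 X6.9 Y7.2
G1 X7.6 Y6.7
G1 X8.4 Y6.7
G1 X9.1 Y7.2
G1 X9.3 Y8.0
M2 ; end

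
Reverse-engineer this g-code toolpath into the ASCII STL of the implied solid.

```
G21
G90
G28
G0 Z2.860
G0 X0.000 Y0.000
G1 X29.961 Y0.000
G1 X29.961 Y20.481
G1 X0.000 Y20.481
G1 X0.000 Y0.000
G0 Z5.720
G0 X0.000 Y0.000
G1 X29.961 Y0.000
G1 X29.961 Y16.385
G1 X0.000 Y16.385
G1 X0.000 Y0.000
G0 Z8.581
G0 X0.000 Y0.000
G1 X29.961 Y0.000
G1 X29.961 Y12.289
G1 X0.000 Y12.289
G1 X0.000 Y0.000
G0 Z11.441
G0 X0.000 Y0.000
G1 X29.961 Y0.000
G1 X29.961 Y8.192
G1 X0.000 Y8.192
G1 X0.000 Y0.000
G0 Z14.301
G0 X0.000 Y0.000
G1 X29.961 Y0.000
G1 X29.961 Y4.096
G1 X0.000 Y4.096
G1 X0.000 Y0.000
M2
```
solid part
  facet normal 0.0000 0.0000 -1.0000
    outer loop
      vertex 29.961 24.577 0.000
      vertex 29.961 0.000 0.000
      vertex 0.000 0.000 0.000
    endloop
  endfacet
  facet normal 0.0000 0.0000 -1.0000
    outer loop
      vertex 0.000 24.577 0.000
      vertex 29.961 24.577 0.000
      vertex 0.000 0.000 0.000
    endloop
  endfacet
  facet normal 0.0000 -1.0000 0.0000
    outer loop
      vertex 0.000 0.000 0.000
      vertex 29.961 0.000 0.000
      vertex 29.961 0.000 17.161
    endloop
  endfacet
  facet normal 0.0000 -1.0000 0.0000
    outer loop
      vertex 0.000 0.000 0.000
      vertex 29.961 0.000 17.161
      vertex 0.000 0.000 17.161
    endloop
  endfacet
  facet normal 0.0000 0.5725 0.8199
    outer loop
      vertex 0.000 0.000 17.161
      vertex 29.961 0.000 17.161
      vertex 29.961 24.577 0.000
    endloop
  endfacet
  facet normal 0.0000 0.5725 0.8199
    outer loop
      vertex 0.000 0.000 17.161
      vertex 29.961 24.577 0.000
      vertex 0.000 24.577 0.000
    endloop
  endfacet
  facet normal -1.0000 0.0000 0.0000
    outer loop
      vertex 0.000 0.000 17.161
      vertex 0.000 24.577 0.000
      vertex 0.000 0.000 0.000
    endloop
  endfacet
  facet normal 1.0000 0.0000 0.0000
    outer loop
      vertex 29.961 0.000 0.000
      vertex 29.961 24.577 0.000
      vertex 29.961 0.000 17.161
    endloop
  endfacet
endsolid part

The G0 Z moves step by Δz≈2.860 mm. The G1 loops shrink linearly with z, so the solid tapers from its base footprint up to z≈17.2. Closing with a flat bottom cap and the tapered top and triangulating gives 8 facets — a wedge (ramp): 30 × 24.6 mm base, rising to 17.2 mm along the y=0 edge and sloping linearly to z=0 at y=24.6.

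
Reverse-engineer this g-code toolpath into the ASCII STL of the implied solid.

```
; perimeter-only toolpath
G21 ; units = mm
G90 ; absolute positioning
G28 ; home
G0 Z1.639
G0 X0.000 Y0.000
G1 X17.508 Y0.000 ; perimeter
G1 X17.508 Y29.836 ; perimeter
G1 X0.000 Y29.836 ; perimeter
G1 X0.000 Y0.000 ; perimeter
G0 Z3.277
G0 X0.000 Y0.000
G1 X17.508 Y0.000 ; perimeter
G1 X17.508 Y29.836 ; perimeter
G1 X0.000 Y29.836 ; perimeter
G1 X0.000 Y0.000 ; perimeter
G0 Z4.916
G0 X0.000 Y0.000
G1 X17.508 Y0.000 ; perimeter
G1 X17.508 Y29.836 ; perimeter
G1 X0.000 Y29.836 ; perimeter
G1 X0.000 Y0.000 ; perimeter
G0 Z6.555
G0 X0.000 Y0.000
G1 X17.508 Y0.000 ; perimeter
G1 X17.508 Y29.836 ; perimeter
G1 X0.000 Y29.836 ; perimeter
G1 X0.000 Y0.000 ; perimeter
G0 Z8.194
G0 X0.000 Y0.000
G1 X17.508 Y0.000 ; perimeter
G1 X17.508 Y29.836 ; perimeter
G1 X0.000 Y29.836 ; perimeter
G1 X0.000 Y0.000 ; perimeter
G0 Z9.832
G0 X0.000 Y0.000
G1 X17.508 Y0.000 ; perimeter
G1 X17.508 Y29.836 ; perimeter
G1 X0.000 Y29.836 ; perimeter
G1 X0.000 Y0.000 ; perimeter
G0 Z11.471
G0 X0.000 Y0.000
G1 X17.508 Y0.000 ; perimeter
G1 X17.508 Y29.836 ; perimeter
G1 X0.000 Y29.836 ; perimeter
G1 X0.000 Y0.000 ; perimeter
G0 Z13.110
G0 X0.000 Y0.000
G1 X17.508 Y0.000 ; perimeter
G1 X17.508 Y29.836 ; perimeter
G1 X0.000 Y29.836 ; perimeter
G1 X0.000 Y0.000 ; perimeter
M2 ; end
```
solid part
  facet normal 0.0000 0.0000 -1.0000
    outer loop
      vertex 17.508 29.836 0.000
      vertex 17.508 0.000 0.000
      vertex 0.000 0.000 0.000
    endloop
  endfacet
  facet normal 0.0000 0.0000 -1.0000
    outer loop
      vertex 0.000 29.836 0.000
      vertex 17.508 29.836 0.000
      vertex 0.000 0.000 0.000
    endloop
  endfacet
  facet normal 0.0000 0.0000 1.0000
    outer loop
      vertex 0.000 0.000 13.110
      vertex 17.508 0.000 13.110
      vertex 17.508 29.836 13.110
    endloop
  endfacet
  facet normal 0.0000 0.0000 1.0000
    outer loop
      vertex 0.000 0.000 13.110
      vertex 17.508 29.836 13.110
      vertex 0.000 29.836 13.110
    endloop
  endfacet
  facet normal 0.0000 -1.0000 0.0000
    outer loop
      vertex 0.000 0.000 0.000
      vertex 17.508 0.000 0.000
      vertex 17.508 0.000 13.110
    endloop
  endfacet
  facet normal 0.0000 -1.0000 0.0000
    outer loop
      vertex 0.000 0.000 0.000
      vertex 17.508 0.000 13.110
      vertex 0.000 0.000 13.110
    endloop
  endfacet
  facet normal 0.0000 1.0000 0.0000
    outer loop
      vertex 17.508 29.836 13.110
      vertex 17.508 29.836 0.000
      vertex 0.000 29.836 0.000
    endloop
  endfacet
  facet normal 0.0000 1.0000 0.0000
    outer loop
      vertex 0.000 29.836 13.110
      vertex 17.508 29.836 13.110
      vertex 0.000 29.836 0.000
    endloop
  endfacet
  facet normal -1.0000 0.0000 0.0000
    outer loop
      vertex 0.000 29.836 13.110
      vertex 0.000 29.836 0.000
      vertex 0.000 0.000 0.000
    endloop
  endfacet
  facet normal -1.0000 0.0000 0.0000
    outer loop
      vertex 0.000 0.000 13.110
      vertex 0.000 29.836 13.110
      vertex 0.000 0.000 0.000
    endloop
  endfacet
  facet normal 1.0000 0.0000 0.0000
    outer loop
      vertex 17.508 0.000 0.000
      vertex 17.508 29.836 0.000
      vertex 17.508 29.836 13.110
    endloop
  endfacet
  facet normal 1.0000 0.0000 0.0000
    outer loop
      vertex 17.508 0.000 0.000
      vertex 17.508 29.836 13.110
      vertex 17.508 0.000 13.110
    endloop
  endfacet
endsolid part

The G0 Z moves step by Δz≈1.639 mm. Every layer's G1 loop is the same polygon, so the solid is a straight extrusion of it from z=0 to z≈13.1. Closing with flat bottom and top caps and triangulating gives 12 facets — a rectangular box, roughly 17.5 × 29.8 mm footprint and 13.1 mm tall.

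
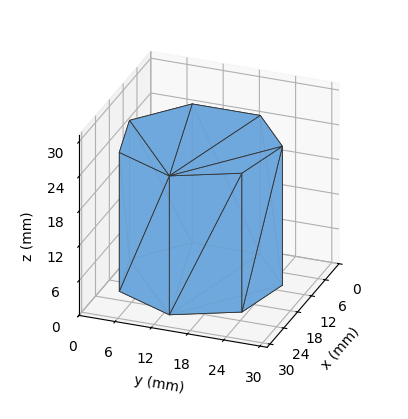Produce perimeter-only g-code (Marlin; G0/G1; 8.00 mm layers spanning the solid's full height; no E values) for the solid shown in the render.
Reading the render: the shape is a regular 7-sided prism (a cylinder approximated with 7 flat sides), circumscribed radius ≈ 13 mm, height ≈ 24 mm (dimensions read to the nearest mm from the axis ticks). For the g-code, the solid's height is divided into equal slices at the stated Δz and each level perimeter traced with G1 moves after a G0 lift.

; perimeter-only toolpath
G21 ; units = mm
G90 ; absolute positioning
G28 ; home
; layer 1
G0 Z8.00
G0 X26.00 Y13.00
G1 X21.11 Y23.16
G1 X10.11 Y25.67
G1 X1.29 Y18.64
G1 X1.29 Y7.36
G1 X10.11 Y0.33
G1 X21.11 Y2.84
G1 X26.00 Y13.00
; layer 2
G0 Z16.00
G0 X26.00 Y13.00
G1 X21.11 Y23.16
G1 X10.11 Y25.67
G1 X1.29 Y18.64
G1 X1.29 Y7.36
G1 X10.11 Y0.33
G1 X21.11 Y2.84
G1 X26.00 Y13.00
; layer 3
G0 Z24.00
G0 X26.00 Y13.00
G1 X21.11 Y23.16
G1 X10.11 Y25.67
G1 X1.29 Y18.64
G1 X1.29 Y7.36
G1 X10.11 Y0.33
G1 X21.11 Y2.84
G1 X26.00 Y13.00
M2 ; end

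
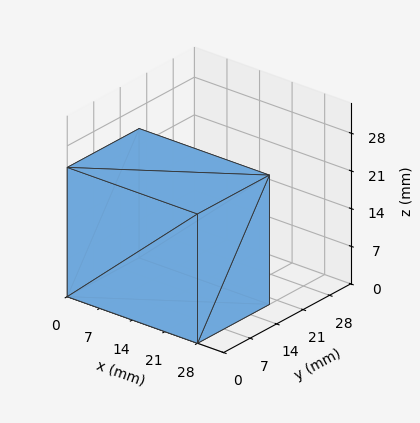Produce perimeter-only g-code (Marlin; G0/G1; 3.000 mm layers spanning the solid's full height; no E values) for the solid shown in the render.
Reading the render: the shape is a rectangular box, roughly 28 × 19 mm footprint and 24 mm tall (dimensions read to the nearest mm from the axis ticks). For the g-code, the solid's height is divided into equal slices at the stated Δz and each level perimeter traced with G1 moves after a G0 lift.

; perimeter-only toolpath
G21 ; units = mm
G90 ; absolute positioning
G28 ; home
; layer 1
G0 Z3.000
G0 X0.000 Y0.000
G1 X28.000 Y0.000
G1 X28.000 Y19.000
G1 X0.000 Y19.000
G1 X0.000 Y0.000
; layer 2
G0 Z6.000
G0 X0.000 Y0.000
G1 X28.000 Y0.000
G1 X28.000 Y19.000
G1 X0.000 Y19.000
G1 X0.000 Y0.000
; layer 3
G0 Z9.000
G0 X0.000 Y0.000
G1 X28.000 Y0.000
G1 X28.000 Y19.000
G1 X0.000 Y19.000
G1 X0.000 Y0.000
; layer 4
G0 Z12.000
G0 X0.000 Y0.000
G1 X28.000 Y0.000
G1 X28.000 Y19.000
G1 X0.000 Y19.000
G1 X0.000 Y0.000
; layer 5
G0 Z15.000
G0 X0.000 Y0.000
G1 X28.000 Y0.000
G1 X28.000 Y19.000
G1 X0.000 Y19.000
G1 X0.000 Y0.000
; layer 6
G0 Z18.000
G0 X0.000 Y0.000
G1 X28.000 Y0.000
G1 X28.000 Y19.000
G1 X0.000 Y19.000
G1 X0.000 Y0.000
; layer 7
G0 Z21.000
G0 X0.000 Y0.000
G1 X28.000 Y0.000
G1 X28.000 Y19.000
G1 X0.000 Y19.000
G1 X0.000 Y0.000
; layer 8
G0 Z24.000
G0 X0.000 Y0.000
G1 X28.000 Y0.000
G1 X28.000 Y19.000
G1 X0.000 Y19.000
G1 X0.000 Y0.000
M2 ; end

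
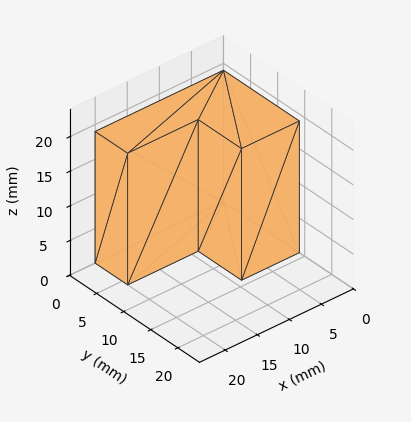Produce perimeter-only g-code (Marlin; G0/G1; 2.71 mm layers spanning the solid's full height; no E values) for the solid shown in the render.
Reading the render: the shape is an L-shaped prism: outer 20 × 14 mm, arm thicknesses ≈ 6 mm (horizontal) and 9 mm (vertical), extruded 19 mm in z (dimensions read to the nearest mm from the axis ticks). For the g-code, the solid's height is divided into equal slices at the stated Δz and each level perimeter traced with G1 moves after a G0 lift.

; perimeter-only toolpath
G21 ; units = mm
G90 ; absolute positioning
G28 ; home
; layer 1
G0 Z2.71
G0 X0.00 Y0.00
G1 X20.00 Y0.00
G1 X20.00 Y6.00
G1 X9.00 Y6.00
G1 X9.00 Y14.00
G1 X0.00 Y14.00
G1 X0.00 Y0.00
; layer 2
G0 Z5.43
G0 X0.00 Y0.00
G1 X20.00 Y0.00
G1 X20.00 Y6.00
G1 X9.00 Y6.00
G1 X9.00 Y14.00
G1 X0.00 Y14.00
G1 X0.00 Y0.00
; layer 3
G0 Z8.14
G0 X0.00 Y0.00
G1 X20.00 Y0.00
G1 X20.00 Y6.00
G1 X9.00 Y6.00
G1 X9.00 Y14.00
G1 X0.00 Y14.00
G1 X0.00 Y0.00
; layer 4
G0 Z10.86
G0 X0.00 Y0.00
G1 X20.00 Y0.00
G1 X20.00 Y6.00
G1 X9.00 Y6.00
G1 X9.00 Y14.00
G1 X0.00 Y14.00
G1 X0.00 Y0.00
; layer 5
G0 Z13.57
G0 X0.00 Y0.00
G1 X20.00 Y0.00
G1 X20.00 Y6.00
G1 X9.00 Y6.00
G1 X9.00 Y14.00
G1 X0.00 Y14.00
G1 X0.00 Y0.00
; layer 6
G0 Z16.29
G0 X0.00 Y0.00
G1 X20.00 Y0.00
G1 X20.00 Y6.00
G1 X9.00 Y6.00
G1 X9.00 Y14.00
G1 X0.00 Y14.00
G1 X0.00 Y0.00
; layer 7
G0 Z19.00
G0 X0.00 Y0.00
G1 X20.00 Y0.00
G1 X20.00 Y6.00
G1 X9.00 Y6.00
G1 X9.00 Y14.00
G1 X0.00 Y14.00
G1 X0.00 Y0.00
M2 ; end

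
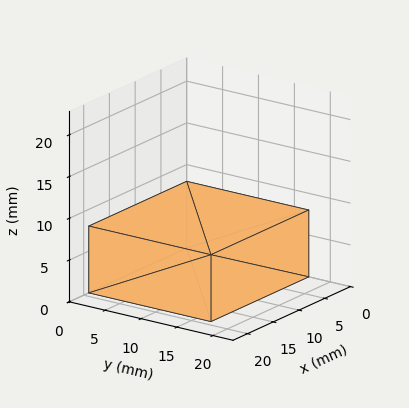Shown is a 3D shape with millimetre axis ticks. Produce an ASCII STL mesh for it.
Reading the render: the shape is a rectangular box, roughly 19 × 17 mm footprint and 8 mm tall (dimensions read to the nearest mm from the axis ticks). For the STL, each face is triangulated and given an outward normal.

solid part
  facet normal 0.0000 0.0000 -1.0000
    outer loop
      vertex 19.000 17.000 0.000
      vertex 19.000 0.000 0.000
      vertex 0.000 0.000 0.000
    endloop
  endfacet
  facet normal 0.0000 0.0000 -1.0000
    outer loop
      vertex 0.000 17.000 0.000
      vertex 19.000 17.000 0.000
      vertex 0.000 0.000 0.000
    endloop
  endfacet
  facet normal 0.0000 0.0000 1.0000
    outer loop
      vertex 0.000 0.000 8.000
      vertex 19.000 0.000 8.000
      vertex 19.000 17.000 8.000
    endloop
  endfacet
  facet normal 0.0000 0.0000 1.0000
    outer loop
      vertex 0.000 0.000 8.000
      vertex 19.000 17.000 8.000
      vertex 0.000 17.000 8.000
    endloop
  endfacet
  facet normal 0.0000 -1.0000 0.0000
    outer loop
      vertex 0.000 0.000 0.000
      vertex 19.000 0.000 0.000
      vertex 19.000 0.000 8.000
    endloop
  endfacet
  facet normal 0.0000 -1.0000 0.0000
    outer loop
      vertex 0.000 0.000 0.000
      vertex 19.000 0.000 8.000
      vertex 0.000 0.000 8.000
    endloop
  endfacet
  facet normal 0.0000 1.0000 0.0000
    outer loop
      vertex 19.000 17.000 8.000
      vertex 19.000 17.000 0.000
      vertex 0.000 17.000 0.000
    endloop
  endfacet
  facet normal 0.0000 1.0000 0.0000
    outer loop
      vertex 0.000 17.000 8.000
      vertex 19.000 17.000 8.000
      vertex 0.000 17.000 0.000
    endloop
  endfacet
  facet normal -1.0000 0.0000 0.0000
    outer loop
      vertex 0.000 17.000 8.000
      vertex 0.000 17.000 0.000
      vertex 0.000 0.000 0.000
    endloop
  endfacet
  facet normal -1.0000 0.0000 0.0000
    outer loop
      vertex 0.000 0.000 8.000
      vertex 0.000 17.000 8.000
      vertex 0.000 0.000 0.000
    endloop
  endfacet
  facet normal 1.0000 0.0000 0.0000
    outer loop
      vertex 19.000 0.000 0.000
      vertex 19.000 17.000 0.000
      vertex 19.000 17.000 8.000
    endloop
  endfacet
  facet normal 1.0000 0.0000 0.0000
    outer loop
      vertex 19.000 0.000 0.000
      vertex 19.000 17.000 8.000
      vertex 19.000 0.000 8.000
    endloop
  endfacet
endsolid part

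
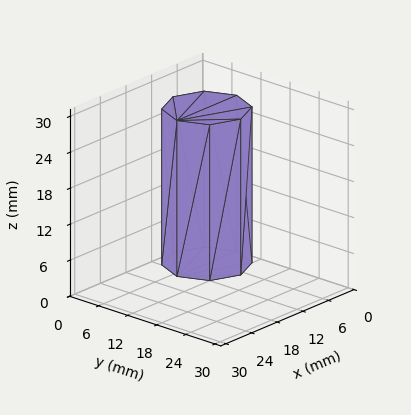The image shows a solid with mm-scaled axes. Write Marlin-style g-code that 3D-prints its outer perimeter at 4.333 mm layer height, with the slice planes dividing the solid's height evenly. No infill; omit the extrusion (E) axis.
Reading the render: the shape is a regular 8-sided prism (a cylinder approximated with 8 flat sides), circumscribed radius ≈ 7 mm, height ≈ 26 mm (dimensions read to the nearest mm from the axis ticks). For the g-code, the solid's height is divided into equal slices at the stated Δz and each level perimeter traced with G1 moves after a G0 lift.

; perimeter-only toolpath
G21 ; units = mm
G90 ; absolute positioning
G28 ; home
; layer 1
G0 Z4.333
G0 X14.000 Y7.000
G1 X11.950 Y11.950
G1 X7.000 Y14.000
G1 X2.050 Y11.950
G1 X0.000 Y7.000
G1 X2.050 Y2.050
G1 X7.000 Y0.000
G1 X11.950 Y2.050
G1 X14.000 Y7.000
; layer 2
G0 Z8.667
G0 X14.000 Y7.000
G1 X11.950 Y11.950
G1 X7.000 Y14.000
G1 X2.050 Y11.950
G1 X0.000 Y7.000
G1 X2.050 Y2.050
G1 X7.000 Y0.000
G1 X11.950 Y2.050
G1 X14.000 Y7.000
; layer 3
G0 Z13.000
G0 X14.000 Y7.000
G1 X11.950 Y11.950
G1 X7.000 Y14.000
G1 X2.050 Y11.950
G1 X0.000 Y7.000
G1 X2.050 Y2.050
G1 X7.000 Y0.000
G1 X11.950 Y2.050
G1 X14.000 Y7.000
; layer 4
G0 Z17.333
G0 X14.000 Y7.000
G1 X11.950 Y11.950
G1 X7.000 Y14.000
G1 X2.050 Y11.950
G1 X0.000 Y7.000
G1 X2.050 Y2.050
G1 X7.000 Y0.000
G1 X11.950 Y2.050
G1 X14.000 Y7.000
; layer 5
G0 Z21.667
G0 X14.000 Y7.000
G1 X11.950 Y11.950
G1 X7.000 Y14.000
G1 X2.050 Y11.950
G1 X0.000 Y7.000
G1 X2.050 Y2.050
G1 X7.000 Y0.000
G1 X11.950 Y2.050
G1 X14.000 Y7.000
; layer 6
G0 Z26.000
G0 X14.000 Y7.000
G1 X11.950 Y11.950
G1 X7.000 Y14.000
G1 X2.050 Y11.950
G1 X0.000 Y7.000
G1 X2.050 Y2.050
G1 X7.000 Y0.000
G1 X11.950 Y2.050
G1 X14.000 Y7.000
M2 ; end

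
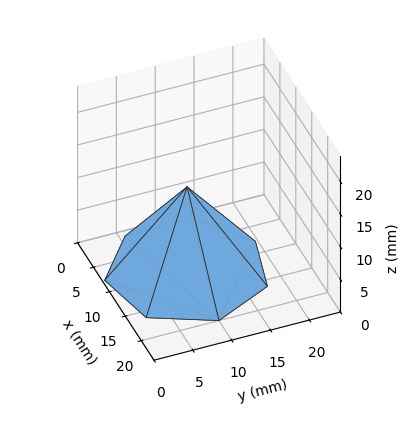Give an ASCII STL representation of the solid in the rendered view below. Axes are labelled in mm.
Reading the render: the shape is a regular 7-sided pyramid, base circumscribed radius ≈ 10 mm, apex at z ≈ 13 mm (dimensions read to the nearest mm from the axis ticks). For the STL, each face is triangulated and given an outward normal.

solid part
  facet normal 0.0000 0.0000 -1.0000
    outer loop
      vertex 7.8 19.7 0.0
      vertex 16.2 17.8 0.0
      vertex 20.0 10.0 0.0
    endloop
  endfacet
  facet normal 0.0000 0.0000 -1.0000
    outer loop
      vertex 1.0 14.3 0.0
      vertex 7.8 19.7 0.0
      vertex 20.0 10.0 0.0
    endloop
  endfacet
  facet normal 0.0000 0.0000 -1.0000
    outer loop
      vertex 1.0 5.7 0.0
      vertex 1.0 14.3 0.0
      vertex 20.0 10.0 0.0
    endloop
  endfacet
  facet normal 0.0000 0.0000 -1.0000
    outer loop
      vertex 7.8 0.3 0.0
      vertex 1.0 5.7 0.0
      vertex 20.0 10.0 0.0
    endloop
  endfacet
  facet normal 0.0000 0.0000 -1.0000
    outer loop
      vertex 16.2 2.2 0.0
      vertex 7.8 0.3 0.0
      vertex 20.0 10.0 0.0
    endloop
  endfacet
  facet normal 0.7394 0.3602 0.5688
    outer loop
      vertex 20.0 10.0 0.0
      vertex 16.2 17.8 0.0
      vertex 10.0 10.0 13.0
    endloop
  endfacet
  facet normal 0.1815 0.8026 0.5682
    outer loop
      vertex 16.2 17.8 0.0
      vertex 7.8 19.7 0.0
      vertex 10.0 10.0 13.0
    endloop
  endfacet
  facet normal -0.5120 0.6447 0.5677
    outer loop
      vertex 7.8 19.7 0.0
      vertex 1.0 14.3 0.0
      vertex 10.0 10.0 13.0
    endloop
  endfacet
  facet normal -0.8222 0.0000 0.5692
    outer loop
      vertex 1.0 14.3 0.0
      vertex 1.0 5.7 0.0
      vertex 10.0 10.0 13.0
    endloop
  endfacet
  facet normal -0.5120 -0.6447 0.5677
    outer loop
      vertex 1.0 5.7 0.0
      vertex 7.8 0.3 0.0
      vertex 10.0 10.0 13.0
    endloop
  endfacet
  facet normal 0.1815 -0.8026 0.5682
    outer loop
      vertex 7.8 0.3 0.0
      vertex 16.2 2.2 0.0
      vertex 10.0 10.0 13.0
    endloop
  endfacet
  facet normal 0.7394 -0.3602 0.5688
    outer loop
      vertex 16.2 2.2 0.0
      vertex 20.0 10.0 0.0
      vertex 10.0 10.0 13.0
    endloop
  endfacet
endsolid part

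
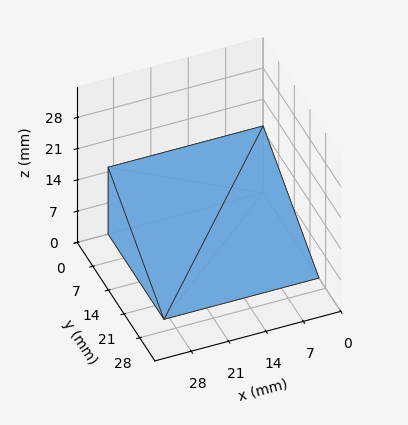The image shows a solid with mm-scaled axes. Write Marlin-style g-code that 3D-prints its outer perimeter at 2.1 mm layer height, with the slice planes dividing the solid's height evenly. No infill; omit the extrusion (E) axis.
Reading the render: the shape is a wedge (ramp): 29 × 25 mm base, rising to 15 mm along the y=0 edge and sloping linearly to z=0 at y=25 (dimensions read to the nearest mm from the axis ticks). For the g-code, the solid's height is divided into equal slices at the stated Δz and each level perimeter traced with G1 moves after a G0 lift.

; perimeter-only toolpath
G21 ; units = mm
G90 ; absolute positioning
G28 ; home
; layer 1
G0 Z2.1
G0 X0.0 Y0.0
G1 X29.0 Y0.0
G1 X29.0 Y21.4
G1 X0.0 Y21.4
G1 X0.0 Y0.0
; layer 2
G0 Z4.3
G0 X0.0 Y0.0
G1 X29.0 Y0.0
G1 X29.0 Y17.9
G1 X0.0 Y17.9
G1 X0.0 Y0.0
; layer 3
G0 Z6.4
G0 X0.0 Y0.0
G1 X29.0 Y0.0
G1 X29.0 Y14.3
G1 X0.0 Y14.3
G1 X0.0 Y0.0
; layer 4
G0 Z8.6
G0 X0.0 Y0.0
G1 X29.0 Y0.0
G1 X29.0 Y10.7
G1 X0.0 Y10.7
G1 X0.0 Y0.0
; layer 5
G0 Z10.7
G0 X0.0 Y0.0
G1 X29.0 Y0.0
G1 X29.0 Y7.1
G1 X0.0 Y7.1
G1 X0.0 Y0.0
; layer 6
G0 Z12.9
G0 X0.0 Y0.0
G1 X29.0 Y0.0
G1 X29.0 Y3.6
G1 X0.0 Y3.6
G1 X0.0 Y0.0
M2 ; end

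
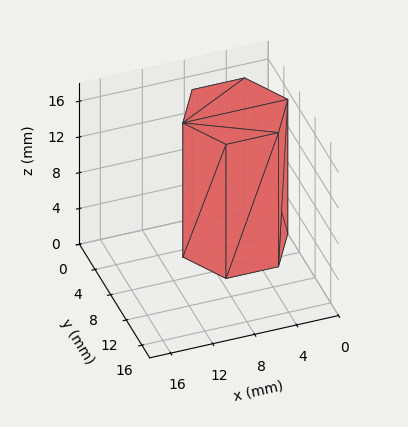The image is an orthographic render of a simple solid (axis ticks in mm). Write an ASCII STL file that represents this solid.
Reading the render: the shape is a regular 6-sided prism (a cylinder approximated with 6 flat sides), circumscribed radius ≈ 5 mm, height ≈ 15 mm (dimensions read to the nearest mm from the axis ticks). For the STL, each face is triangulated and given an outward normal.

solid part
  facet normal 0.0000 0.0000 -1.0000
    outer loop
      vertex 2.50 9.33 0.00
      vertex 7.50 9.33 0.00
      vertex 10.00 5.00 0.00
    endloop
  endfacet
  facet normal 0.0000 0.0000 -1.0000
    outer loop
      vertex 0.00 5.00 0.00
      vertex 2.50 9.33 0.00
      vertex 10.00 5.00 0.00
    endloop
  endfacet
  facet normal 0.0000 0.0000 -1.0000
    outer loop
      vertex 2.50 0.67 0.00
      vertex 0.00 5.00 0.00
      vertex 10.00 5.00 0.00
    endloop
  endfacet
  facet normal 0.0000 0.0000 -1.0000
    outer loop
      vertex 7.50 0.67 0.00
      vertex 2.50 0.67 0.00
      vertex 10.00 5.00 0.00
    endloop
  endfacet
  facet normal 0.0000 0.0000 1.0000
    outer loop
      vertex 10.00 5.00 15.00
      vertex 7.50 9.33 15.00
      vertex 2.50 9.33 15.00
    endloop
  endfacet
  facet normal 0.0000 0.0000 1.0000
    outer loop
      vertex 10.00 5.00 15.00
      vertex 2.50 9.33 15.00
      vertex 0.00 5.00 15.00
    endloop
  endfacet
  facet normal 0.0000 0.0000 1.0000
    outer loop
      vertex 10.00 5.00 15.00
      vertex 0.00 5.00 15.00
      vertex 2.50 0.67 15.00
    endloop
  endfacet
  facet normal 0.0000 0.0000 1.0000
    outer loop
      vertex 10.00 5.00 15.00
      vertex 2.50 0.67 15.00
      vertex 7.50 0.67 15.00
    endloop
  endfacet
  facet normal 0.8660 0.5000 0.0000
    outer loop
      vertex 10.00 5.00 0.00
      vertex 7.50 9.33 0.00
      vertex 7.50 9.33 15.00
    endloop
  endfacet
  facet normal 0.8660 0.5000 0.0000
    outer loop
      vertex 10.00 5.00 0.00
      vertex 7.50 9.33 15.00
      vertex 10.00 5.00 15.00
    endloop
  endfacet
  facet normal 0.0000 1.0000 0.0000
    outer loop
      vertex 7.50 9.33 0.00
      vertex 2.50 9.33 0.00
      vertex 2.50 9.33 15.00
    endloop
  endfacet
  facet normal 0.0000 1.0000 0.0000
    outer loop
      vertex 7.50 9.33 0.00
      vertex 2.50 9.33 15.00
      vertex 7.50 9.33 15.00
    endloop
  endfacet
  facet normal -0.8660 0.5000 0.0000
    outer loop
      vertex 2.50 9.33 0.00
      vertex 0.00 5.00 0.00
      vertex 0.00 5.00 15.00
    endloop
  endfacet
  facet normal -0.8660 0.5000 0.0000
    outer loop
      vertex 2.50 9.33 0.00
      vertex 0.00 5.00 15.00
      vertex 2.50 9.33 15.00
    endloop
  endfacet
  facet normal -0.8660 -0.5000 0.0000
    outer loop
      vertex 0.00 5.00 0.00
      vertex 2.50 0.67 0.00
      vertex 2.50 0.67 15.00
    endloop
  endfacet
  facet normal -0.8660 -0.5000 0.0000
    outer loop
      vertex 0.00 5.00 0.00
      vertex 2.50 0.67 15.00
      vertex 0.00 5.00 15.00
    endloop
  endfacet
  facet normal 0.0000 -1.0000 0.0000
    outer loop
      vertex 2.50 0.67 0.00
      vertex 7.50 0.67 0.00
      vertex 7.50 0.67 15.00
    endloop
  endfacet
  facet normal 0.0000 -1.0000 0.0000
    outer loop
      vertex 2.50 0.67 0.00
      vertex 7.50 0.67 15.00
      vertex 2.50 0.67 15.00
    endloop
  endfacet
  facet normal 0.8660 -0.5000 0.0000
    outer loop
      vertex 7.50 0.67 0.00
      vertex 10.00 5.00 0.00
      vertex 10.00 5.00 15.00
    endloop
  endfacet
  facet normal 0.8660 -0.5000 0.0000
    outer loop
      vertex 7.50 0.67 0.00
      vertex 10.00 5.00 15.00
      vertex 7.50 0.67 15.00
    endloop
  endfacet
endsolid part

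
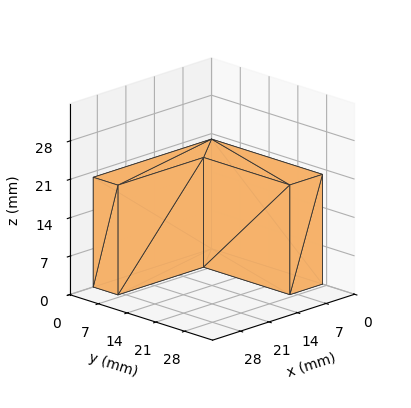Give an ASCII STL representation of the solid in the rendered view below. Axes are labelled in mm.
Reading the render: the shape is an L-shaped prism: outer 29 × 27 mm, arm thicknesses ≈ 6 mm (horizontal) and 8 mm (vertical), extruded 20 mm in z (dimensions read to the nearest mm from the axis ticks). For the STL, each face is triangulated and given an outward normal.

solid part
  facet normal 0.0000 0.0000 -1.0000
    outer loop
      vertex 29.0 6.0 0.0
      vertex 29.0 0.0 0.0
      vertex 0.0 0.0 0.0
    endloop
  endfacet
  facet normal 0.0000 0.0000 -1.0000
    outer loop
      vertex 8.0 6.0 0.0
      vertex 29.0 6.0 0.0
      vertex 0.0 0.0 0.0
    endloop
  endfacet
  facet normal 0.0000 0.0000 -1.0000
    outer loop
      vertex 8.0 27.0 0.0
      vertex 8.0 6.0 0.0
      vertex 0.0 0.0 0.0
    endloop
  endfacet
  facet normal 0.0000 0.0000 -1.0000
    outer loop
      vertex 0.0 27.0 0.0
      vertex 8.0 27.0 0.0
      vertex 0.0 0.0 0.0
    endloop
  endfacet
  facet normal 0.0000 0.0000 1.0000
    outer loop
      vertex 0.0 0.0 20.0
      vertex 29.0 0.0 20.0
      vertex 29.0 6.0 20.0
    endloop
  endfacet
  facet normal 0.0000 0.0000 1.0000
    outer loop
      vertex 0.0 0.0 20.0
      vertex 29.0 6.0 20.0
      vertex 8.0 6.0 20.0
    endloop
  endfacet
  facet normal 0.0000 0.0000 1.0000
    outer loop
      vertex 0.0 0.0 20.0
      vertex 8.0 6.0 20.0
      vertex 8.0 27.0 20.0
    endloop
  endfacet
  facet normal 0.0000 0.0000 1.0000
    outer loop
      vertex 0.0 0.0 20.0
      vertex 8.0 27.0 20.0
      vertex 0.0 27.0 20.0
    endloop
  endfacet
  facet normal 0.0000 -1.0000 0.0000
    outer loop
      vertex 0.0 0.0 0.0
      vertex 29.0 0.0 0.0
      vertex 29.0 0.0 20.0
    endloop
  endfacet
  facet normal 0.0000 -1.0000 0.0000
    outer loop
      vertex 0.0 0.0 0.0
      vertex 29.0 0.0 20.0
      vertex 0.0 0.0 20.0
    endloop
  endfacet
  facet normal 1.0000 0.0000 0.0000
    outer loop
      vertex 29.0 0.0 0.0
      vertex 29.0 6.0 0.0
      vertex 29.0 6.0 20.0
    endloop
  endfacet
  facet normal 1.0000 0.0000 0.0000
    outer loop
      vertex 29.0 0.0 0.0
      vertex 29.0 6.0 20.0
      vertex 29.0 0.0 20.0
    endloop
  endfacet
  facet normal 0.0000 1.0000 0.0000
    outer loop
      vertex 29.0 6.0 0.0
      vertex 8.0 6.0 0.0
      vertex 8.0 6.0 20.0
    endloop
  endfacet
  facet normal 0.0000 1.0000 0.0000
    outer loop
      vertex 29.0 6.0 0.0
      vertex 8.0 6.0 20.0
      vertex 29.0 6.0 20.0
    endloop
  endfacet
  facet normal 1.0000 0.0000 0.0000
    outer loop
      vertex 8.0 6.0 0.0
      vertex 8.0 27.0 0.0
      vertex 8.0 27.0 20.0
    endloop
  endfacet
  facet normal 1.0000 0.0000 0.0000
    outer loop
      vertex 8.0 6.0 0.0
      vertex 8.0 27.0 20.0
      vertex 8.0 6.0 20.0
    endloop
  endfacet
  facet normal 0.0000 1.0000 0.0000
    outer loop
      vertex 8.0 27.0 0.0
      vertex 0.0 27.0 0.0
      vertex 0.0 27.0 20.0
    endloop
  endfacet
  facet normal 0.0000 1.0000 0.0000
    outer loop
      vertex 8.0 27.0 0.0
      vertex 0.0 27.0 20.0
      vertex 8.0 27.0 20.0
    endloop
  endfacet
  facet normal -1.0000 0.0000 0.0000
    outer loop
      vertex 0.0 27.0 0.0
      vertex 0.0 0.0 0.0
      vertex 0.0 0.0 20.0
    endloop
  endfacet
  facet normal -1.0000 0.0000 0.0000
    outer loop
      vertex 0.0 27.0 0.0
      vertex 0.0 0.0 20.0
      vertex 0.0 27.0 20.0
    endloop
  endfacet
endsolid part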